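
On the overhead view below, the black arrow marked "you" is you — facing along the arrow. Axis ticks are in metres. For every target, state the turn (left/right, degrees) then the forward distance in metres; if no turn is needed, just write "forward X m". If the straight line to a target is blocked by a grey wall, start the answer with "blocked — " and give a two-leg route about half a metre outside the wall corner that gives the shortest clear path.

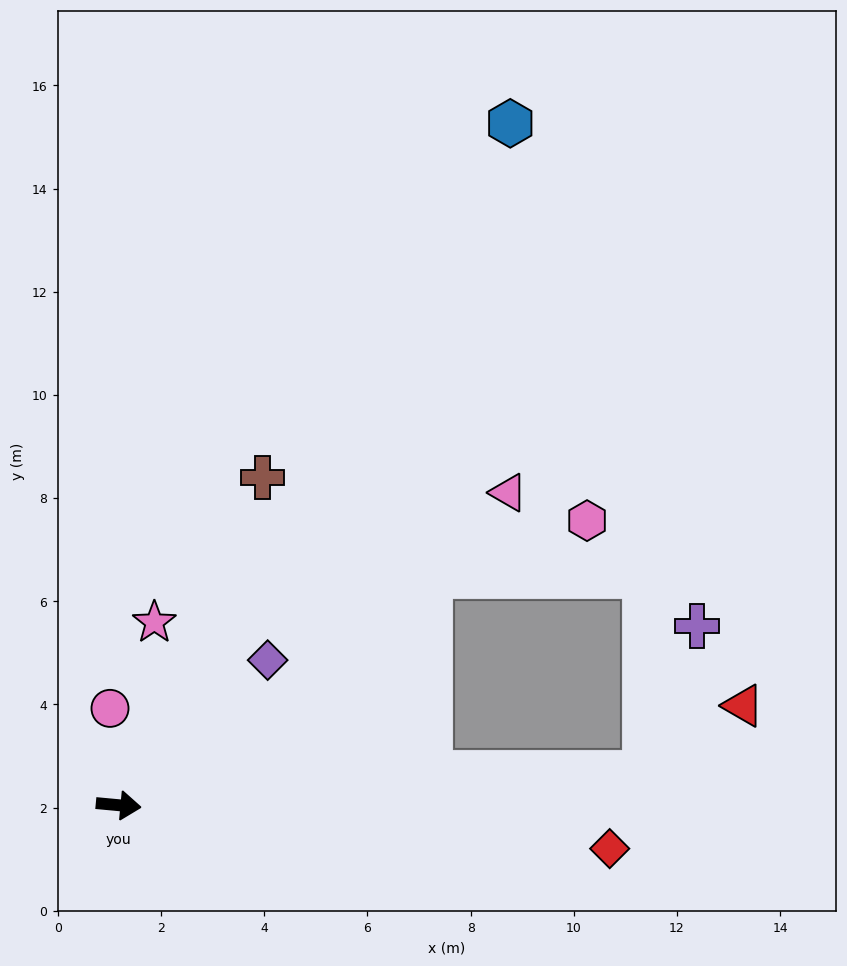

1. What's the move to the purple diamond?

turn left 50°, forward 4.0 m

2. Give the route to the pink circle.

turn left 100°, forward 1.9 m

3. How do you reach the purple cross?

blocked — turn left 9°, forward 10.2 m, then turn left 67°, forward 3.0 m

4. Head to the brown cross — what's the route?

turn left 72°, forward 6.9 m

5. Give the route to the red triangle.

blocked — turn left 9°, forward 10.2 m, then turn left 30°, forward 2.3 m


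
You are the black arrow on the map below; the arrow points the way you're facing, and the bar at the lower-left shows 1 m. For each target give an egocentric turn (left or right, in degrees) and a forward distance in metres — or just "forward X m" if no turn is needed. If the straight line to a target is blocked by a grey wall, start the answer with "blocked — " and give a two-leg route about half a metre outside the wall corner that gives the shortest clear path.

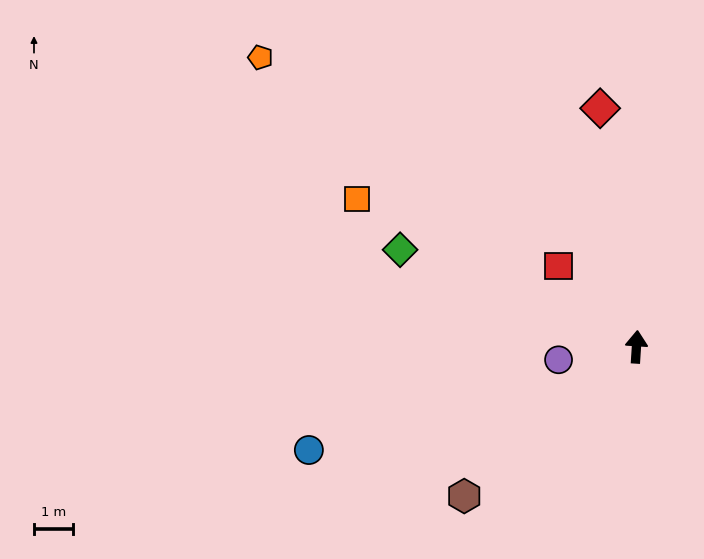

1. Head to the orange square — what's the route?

turn left 66°, forward 8.0 m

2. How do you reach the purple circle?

turn left 103°, forward 2.0 m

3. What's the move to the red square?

turn left 48°, forward 2.9 m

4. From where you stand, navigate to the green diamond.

turn left 71°, forward 6.5 m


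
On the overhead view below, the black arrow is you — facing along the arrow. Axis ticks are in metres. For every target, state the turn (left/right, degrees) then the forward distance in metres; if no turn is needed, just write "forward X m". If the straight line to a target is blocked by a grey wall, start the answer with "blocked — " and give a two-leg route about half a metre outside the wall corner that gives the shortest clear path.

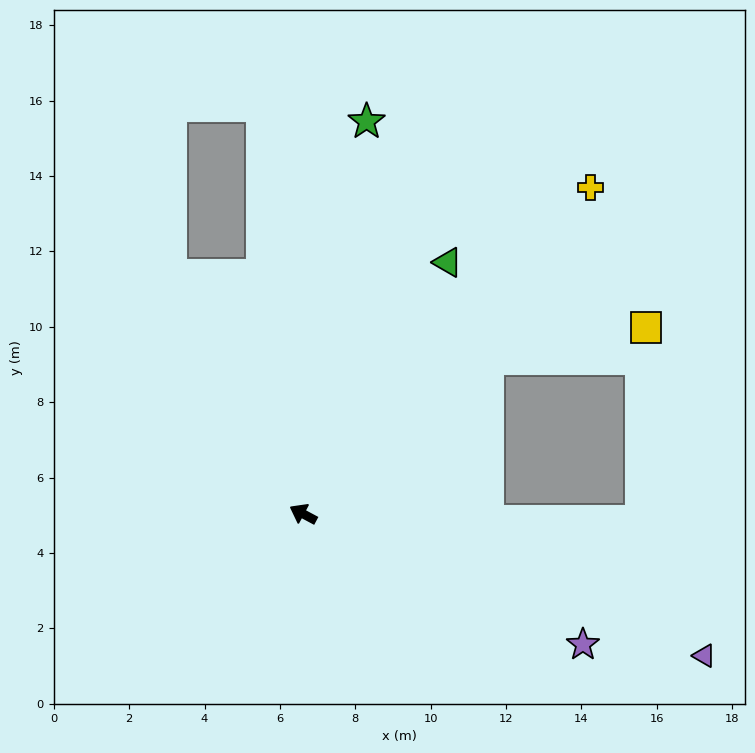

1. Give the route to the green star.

turn right 71°, forward 10.5 m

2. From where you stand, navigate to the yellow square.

blocked — turn right 112°, forward 6.4 m, then turn right 28°, forward 4.3 m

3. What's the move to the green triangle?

turn right 92°, forward 7.7 m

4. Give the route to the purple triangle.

turn right 171°, forward 11.3 m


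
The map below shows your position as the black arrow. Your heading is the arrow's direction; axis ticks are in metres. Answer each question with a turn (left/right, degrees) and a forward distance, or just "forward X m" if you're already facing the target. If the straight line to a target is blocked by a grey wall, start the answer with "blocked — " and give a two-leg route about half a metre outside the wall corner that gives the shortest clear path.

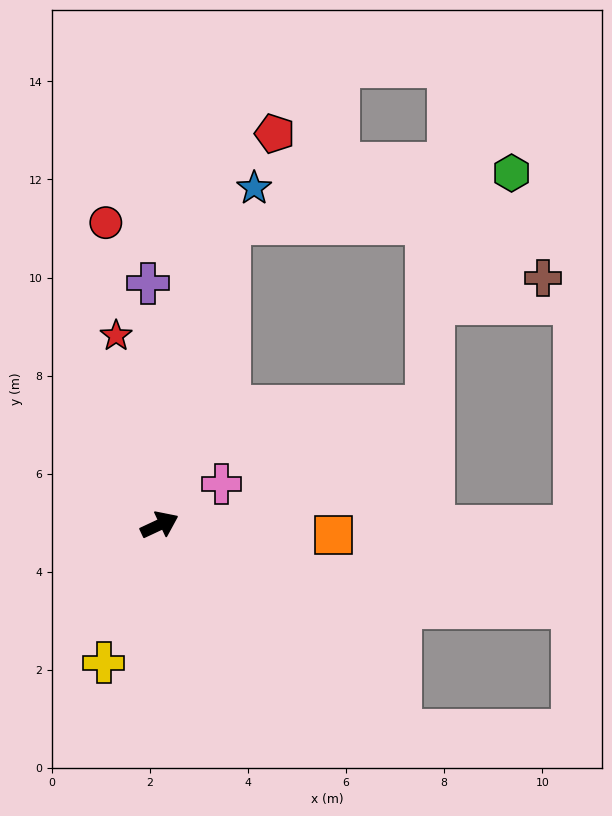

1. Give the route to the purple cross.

turn left 68°, forward 4.9 m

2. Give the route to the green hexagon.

blocked — turn left 52°, forward 6.3 m, then turn right 67°, forward 5.8 m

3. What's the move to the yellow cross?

turn right 137°, forward 3.0 m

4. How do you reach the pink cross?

turn left 9°, forward 1.5 m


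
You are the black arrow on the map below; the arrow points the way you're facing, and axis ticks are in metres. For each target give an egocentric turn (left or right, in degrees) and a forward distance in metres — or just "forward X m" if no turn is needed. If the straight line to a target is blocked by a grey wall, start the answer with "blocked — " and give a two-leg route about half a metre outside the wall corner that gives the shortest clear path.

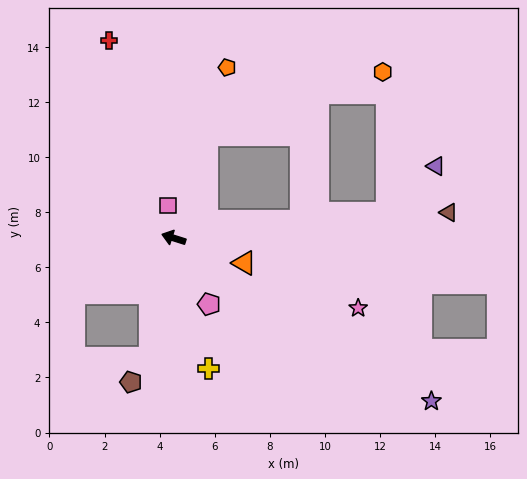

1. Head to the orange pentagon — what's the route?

turn right 90°, forward 6.5 m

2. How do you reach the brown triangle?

turn right 157°, forward 10.0 m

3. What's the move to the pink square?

turn right 63°, forward 1.2 m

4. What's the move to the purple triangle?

blocked — turn right 156°, forward 7.8 m, then turn left 38°, forward 2.5 m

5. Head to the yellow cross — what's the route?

turn left 122°, forward 4.9 m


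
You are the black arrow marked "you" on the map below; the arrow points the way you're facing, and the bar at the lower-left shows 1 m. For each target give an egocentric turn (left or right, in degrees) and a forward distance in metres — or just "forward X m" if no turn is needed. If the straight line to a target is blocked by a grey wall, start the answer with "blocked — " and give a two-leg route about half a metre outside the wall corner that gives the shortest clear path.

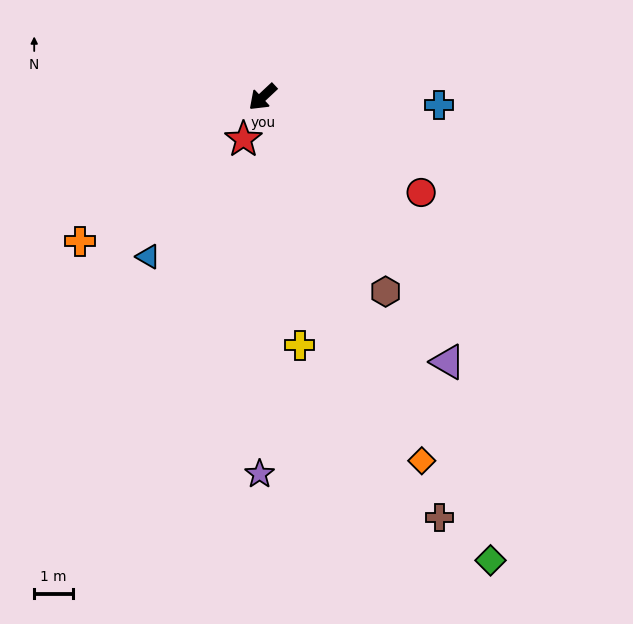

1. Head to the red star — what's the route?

turn left 22°, forward 1.2 m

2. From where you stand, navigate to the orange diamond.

turn left 71°, forward 10.3 m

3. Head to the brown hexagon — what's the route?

turn left 79°, forward 5.9 m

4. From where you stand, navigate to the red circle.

turn left 106°, forward 4.8 m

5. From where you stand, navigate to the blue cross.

turn left 134°, forward 4.6 m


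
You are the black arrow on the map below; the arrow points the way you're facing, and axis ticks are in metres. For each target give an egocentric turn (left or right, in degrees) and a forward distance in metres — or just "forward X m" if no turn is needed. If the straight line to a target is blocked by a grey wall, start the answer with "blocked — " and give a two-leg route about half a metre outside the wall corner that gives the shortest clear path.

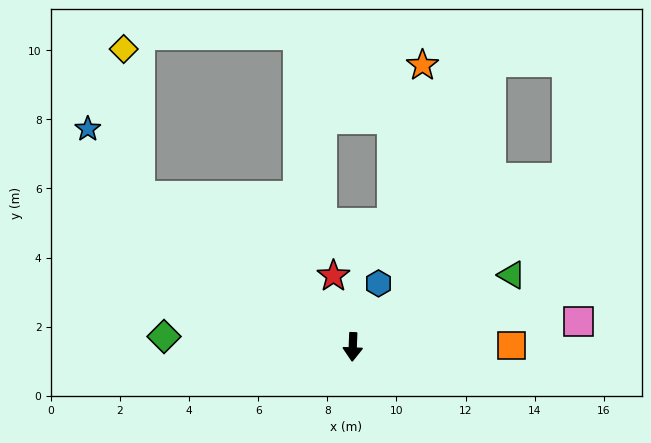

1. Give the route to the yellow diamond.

blocked — turn right 123°, forward 7.5 m, then turn right 48°, forward 4.3 m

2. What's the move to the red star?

turn right 163°, forward 2.1 m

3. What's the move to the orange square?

turn left 93°, forward 4.6 m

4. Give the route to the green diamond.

turn right 91°, forward 5.5 m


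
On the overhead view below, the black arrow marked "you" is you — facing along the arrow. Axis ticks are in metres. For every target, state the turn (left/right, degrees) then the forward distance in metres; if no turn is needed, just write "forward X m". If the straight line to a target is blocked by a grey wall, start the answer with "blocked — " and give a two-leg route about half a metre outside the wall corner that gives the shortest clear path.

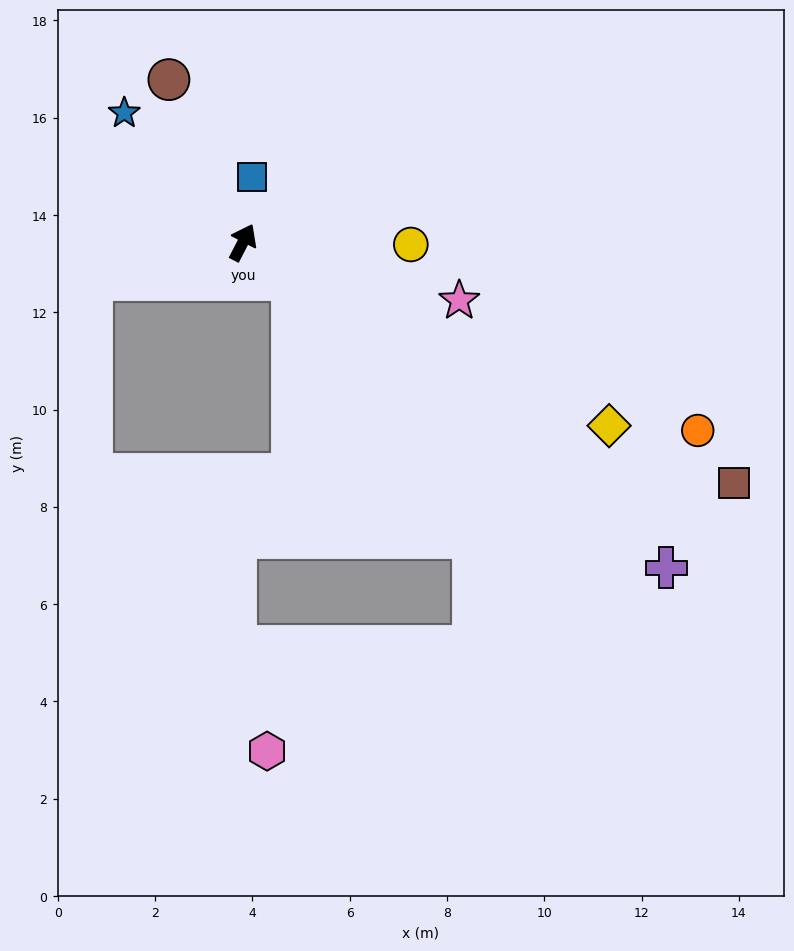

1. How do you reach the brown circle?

turn left 52°, forward 3.7 m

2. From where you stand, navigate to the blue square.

turn left 20°, forward 1.4 m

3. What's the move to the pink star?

turn right 78°, forward 4.6 m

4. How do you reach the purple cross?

turn right 100°, forward 11.0 m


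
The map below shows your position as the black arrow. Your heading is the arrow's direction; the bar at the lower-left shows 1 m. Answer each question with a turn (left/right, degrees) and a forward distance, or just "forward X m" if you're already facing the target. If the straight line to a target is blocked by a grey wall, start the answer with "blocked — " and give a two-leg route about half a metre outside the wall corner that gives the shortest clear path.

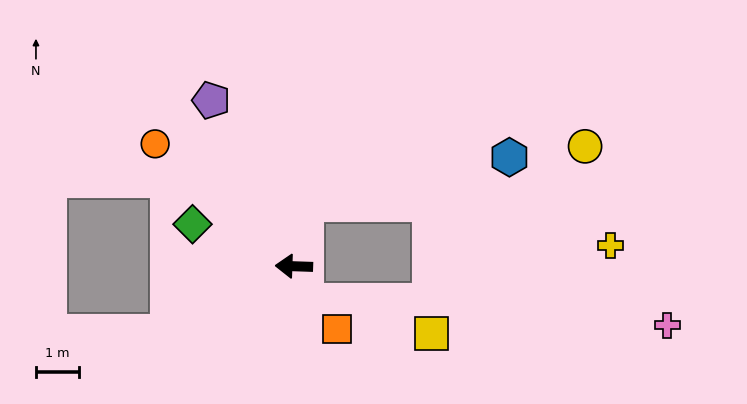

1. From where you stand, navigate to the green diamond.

turn right 21°, forward 2.6 m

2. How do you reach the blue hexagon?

blocked — turn right 99°, forward 1.5 m, then turn right 66°, forward 4.9 m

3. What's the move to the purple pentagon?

turn right 62°, forward 4.3 m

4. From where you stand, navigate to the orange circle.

turn right 39°, forward 4.3 m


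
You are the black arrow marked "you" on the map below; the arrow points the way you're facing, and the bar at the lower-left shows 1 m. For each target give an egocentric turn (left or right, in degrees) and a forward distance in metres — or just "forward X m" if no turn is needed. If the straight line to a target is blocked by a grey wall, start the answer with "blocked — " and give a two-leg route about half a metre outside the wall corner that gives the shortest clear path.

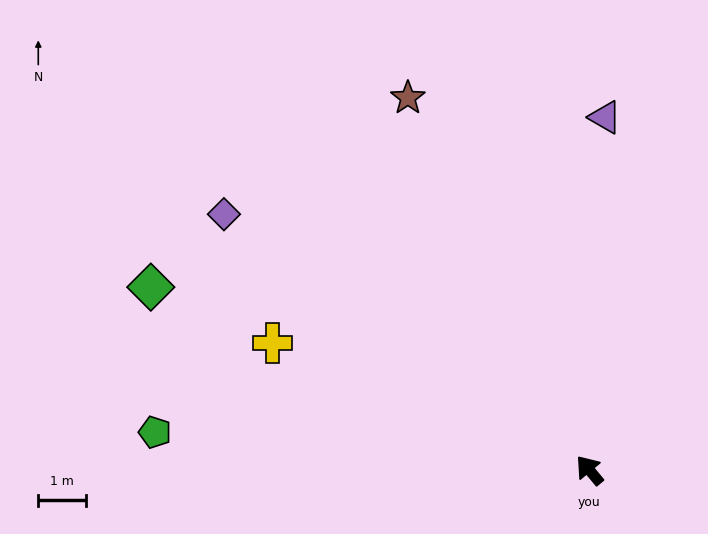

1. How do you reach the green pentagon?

turn left 45°, forward 9.2 m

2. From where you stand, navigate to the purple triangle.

turn right 42°, forward 7.5 m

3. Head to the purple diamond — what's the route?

turn left 15°, forward 9.4 m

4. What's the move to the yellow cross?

turn left 28°, forward 7.2 m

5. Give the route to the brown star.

turn right 14°, forward 8.8 m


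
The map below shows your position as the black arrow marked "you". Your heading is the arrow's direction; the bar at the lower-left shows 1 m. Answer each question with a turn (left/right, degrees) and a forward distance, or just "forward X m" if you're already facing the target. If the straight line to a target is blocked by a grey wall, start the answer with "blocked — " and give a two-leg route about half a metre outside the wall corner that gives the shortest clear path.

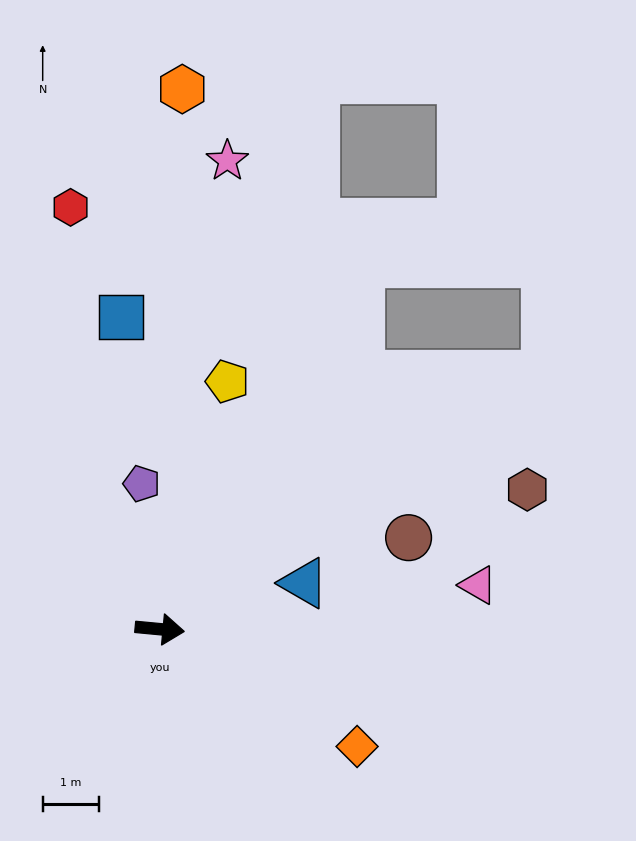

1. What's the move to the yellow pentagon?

turn left 80°, forward 4.6 m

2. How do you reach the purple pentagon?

turn left 102°, forward 2.6 m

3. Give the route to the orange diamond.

turn right 25°, forward 4.1 m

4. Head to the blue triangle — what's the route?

turn left 23°, forward 2.7 m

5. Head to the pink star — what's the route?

turn left 87°, forward 8.4 m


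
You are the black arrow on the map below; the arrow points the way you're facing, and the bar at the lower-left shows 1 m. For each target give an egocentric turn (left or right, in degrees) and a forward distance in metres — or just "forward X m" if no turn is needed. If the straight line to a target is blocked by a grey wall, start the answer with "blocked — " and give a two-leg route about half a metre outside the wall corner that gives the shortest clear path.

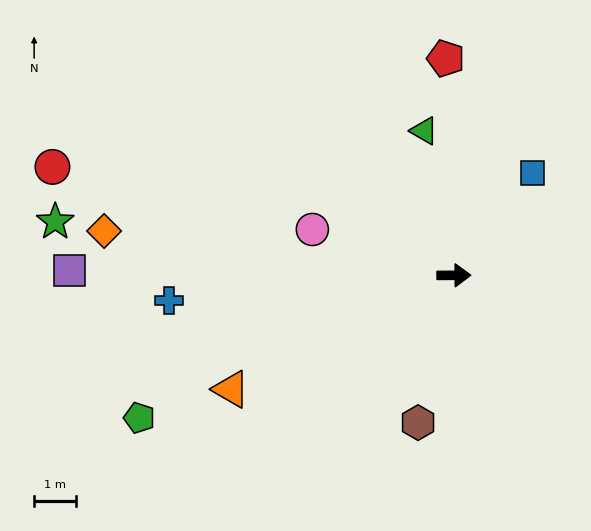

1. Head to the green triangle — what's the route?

turn left 101°, forward 3.6 m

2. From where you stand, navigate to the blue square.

turn left 52°, forward 3.1 m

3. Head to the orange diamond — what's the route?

turn left 172°, forward 8.5 m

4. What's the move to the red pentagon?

turn left 92°, forward 5.2 m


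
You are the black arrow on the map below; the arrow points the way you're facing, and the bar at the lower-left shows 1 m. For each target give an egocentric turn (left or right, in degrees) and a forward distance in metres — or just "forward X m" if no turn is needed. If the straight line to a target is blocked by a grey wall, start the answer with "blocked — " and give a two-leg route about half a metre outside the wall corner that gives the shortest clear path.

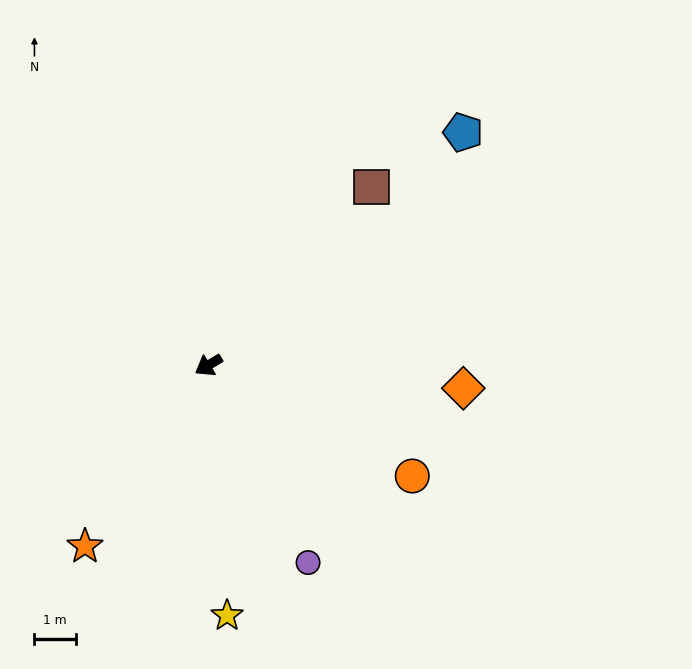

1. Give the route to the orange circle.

turn left 120°, forward 5.6 m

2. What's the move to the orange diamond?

turn left 144°, forward 6.2 m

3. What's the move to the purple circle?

turn left 86°, forward 5.4 m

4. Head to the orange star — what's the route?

turn left 25°, forward 5.3 m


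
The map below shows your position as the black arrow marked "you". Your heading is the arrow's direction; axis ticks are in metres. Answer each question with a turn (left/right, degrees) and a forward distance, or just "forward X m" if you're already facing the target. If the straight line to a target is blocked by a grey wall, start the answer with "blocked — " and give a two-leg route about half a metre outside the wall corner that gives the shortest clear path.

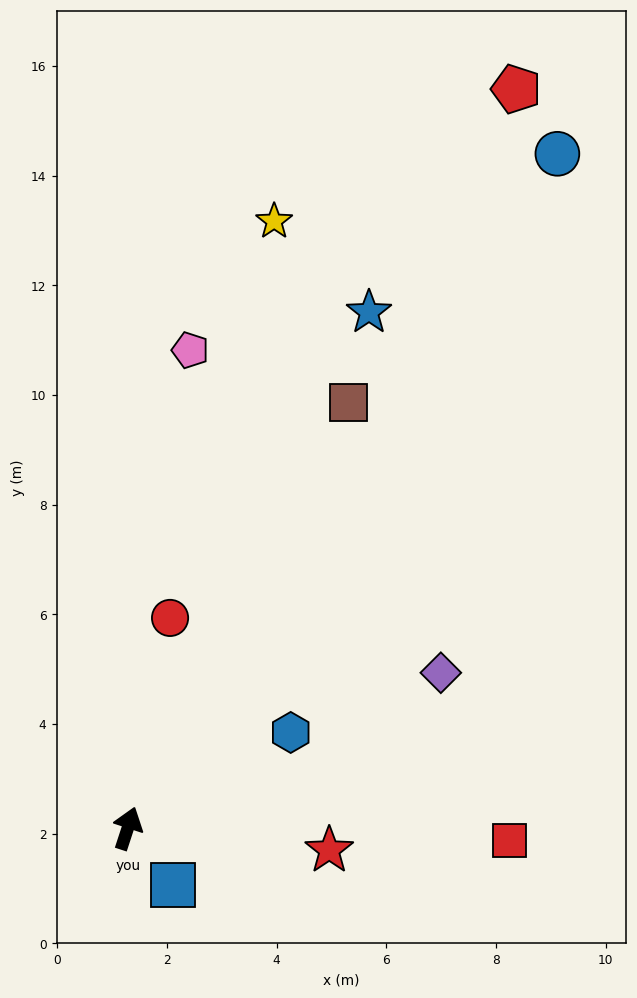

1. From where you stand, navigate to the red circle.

turn left 7°, forward 3.9 m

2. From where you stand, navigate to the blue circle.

turn right 14°, forward 14.6 m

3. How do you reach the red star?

turn right 78°, forward 3.7 m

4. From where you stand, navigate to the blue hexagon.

turn right 41°, forward 3.4 m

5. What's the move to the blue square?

turn right 123°, forward 1.3 m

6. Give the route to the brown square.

turn right 9°, forward 8.8 m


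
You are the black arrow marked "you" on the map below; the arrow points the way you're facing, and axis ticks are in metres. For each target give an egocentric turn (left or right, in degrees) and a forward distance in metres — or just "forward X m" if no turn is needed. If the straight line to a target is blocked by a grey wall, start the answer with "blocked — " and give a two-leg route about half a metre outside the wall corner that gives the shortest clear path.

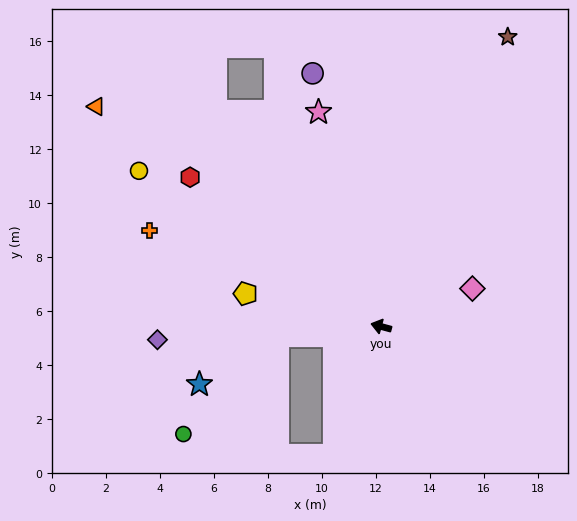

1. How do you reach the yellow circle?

turn right 18°, forward 10.7 m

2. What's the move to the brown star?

turn right 98°, forward 11.7 m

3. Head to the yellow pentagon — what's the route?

forward 5.2 m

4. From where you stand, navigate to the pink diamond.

turn right 142°, forward 3.7 m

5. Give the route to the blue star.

blocked — turn left 20°, forward 3.8 m, then turn left 27°, forward 3.4 m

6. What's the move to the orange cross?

turn right 7°, forward 9.3 m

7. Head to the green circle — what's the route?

blocked — turn left 20°, forward 3.8 m, then turn left 41°, forward 5.1 m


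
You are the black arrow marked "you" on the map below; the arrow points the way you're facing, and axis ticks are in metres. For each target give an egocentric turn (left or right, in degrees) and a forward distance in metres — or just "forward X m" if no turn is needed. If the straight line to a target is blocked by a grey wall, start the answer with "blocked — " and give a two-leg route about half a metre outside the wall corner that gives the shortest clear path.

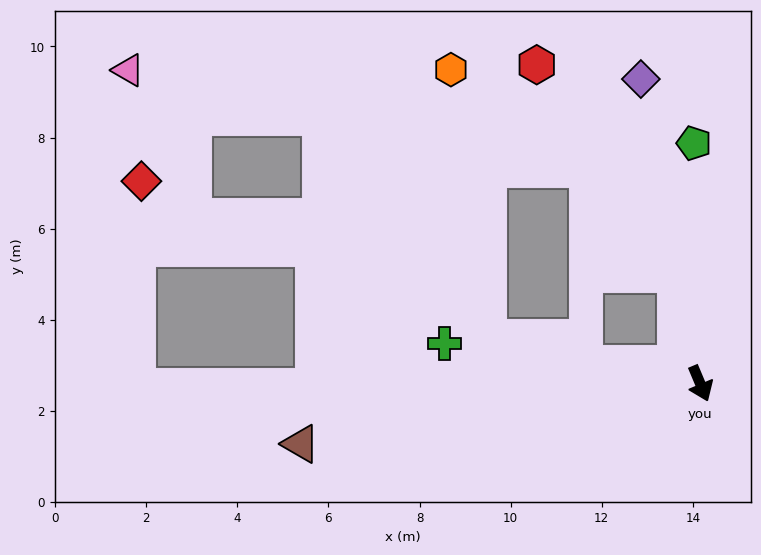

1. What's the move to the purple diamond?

turn left 168°, forward 6.8 m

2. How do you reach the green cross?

turn right 122°, forward 5.7 m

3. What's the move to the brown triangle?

turn right 104°, forward 8.9 m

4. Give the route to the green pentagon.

turn left 159°, forward 5.3 m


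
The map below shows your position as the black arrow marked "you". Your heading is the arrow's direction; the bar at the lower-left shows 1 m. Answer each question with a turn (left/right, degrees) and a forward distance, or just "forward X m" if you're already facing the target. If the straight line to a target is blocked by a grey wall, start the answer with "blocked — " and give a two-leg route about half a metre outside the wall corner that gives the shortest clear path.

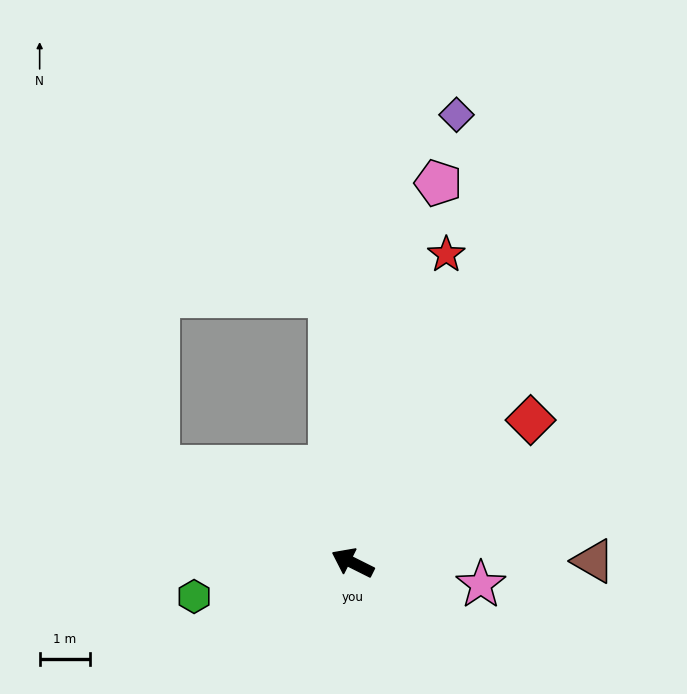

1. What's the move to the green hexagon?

turn left 39°, forward 3.2 m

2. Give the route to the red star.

turn right 80°, forward 6.4 m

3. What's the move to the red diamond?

turn right 115°, forward 4.6 m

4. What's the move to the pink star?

turn right 163°, forward 2.6 m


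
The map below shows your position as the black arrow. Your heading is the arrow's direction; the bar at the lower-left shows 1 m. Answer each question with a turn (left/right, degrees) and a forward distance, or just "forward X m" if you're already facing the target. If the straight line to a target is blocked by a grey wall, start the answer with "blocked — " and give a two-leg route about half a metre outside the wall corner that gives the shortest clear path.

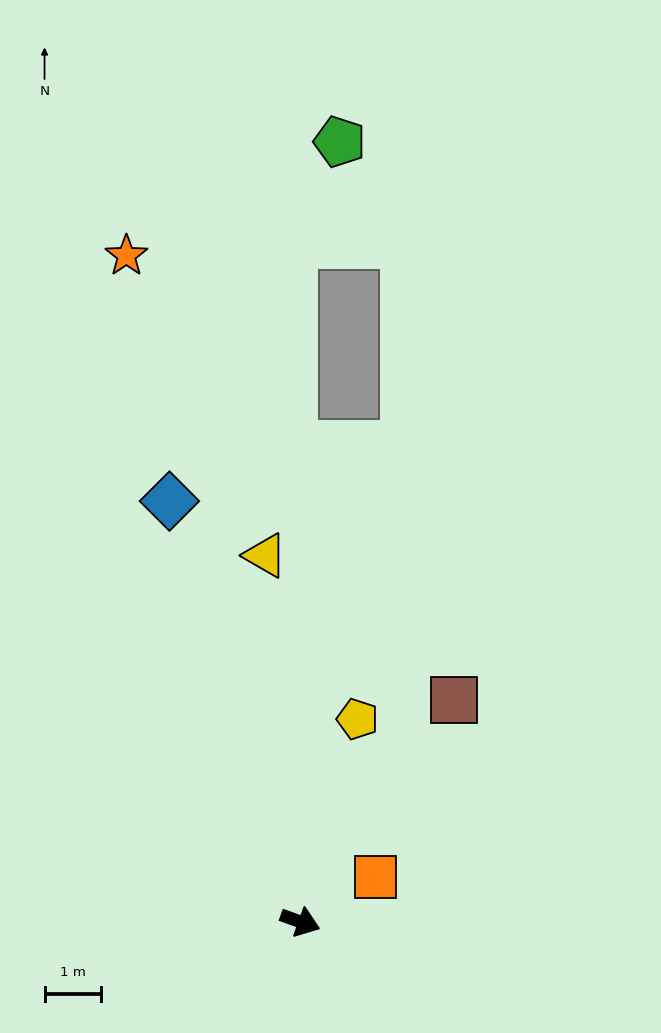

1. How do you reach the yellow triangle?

turn left 115°, forward 6.5 m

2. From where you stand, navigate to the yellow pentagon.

turn left 94°, forward 3.7 m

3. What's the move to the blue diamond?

turn left 127°, forward 7.8 m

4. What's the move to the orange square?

turn left 50°, forward 1.6 m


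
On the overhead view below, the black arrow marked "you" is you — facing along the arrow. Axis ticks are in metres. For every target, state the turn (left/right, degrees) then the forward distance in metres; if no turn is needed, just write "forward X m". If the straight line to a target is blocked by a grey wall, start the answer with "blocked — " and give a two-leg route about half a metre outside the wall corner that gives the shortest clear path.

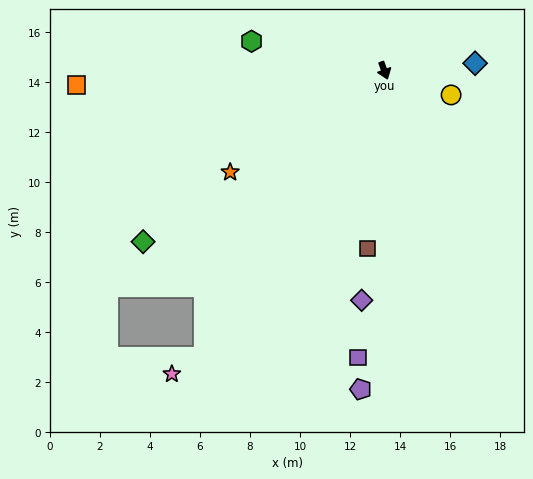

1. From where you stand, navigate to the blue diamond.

turn left 75°, forward 3.6 m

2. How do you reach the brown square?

turn right 25°, forward 7.1 m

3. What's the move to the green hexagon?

turn right 122°, forward 5.4 m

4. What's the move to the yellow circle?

turn left 50°, forward 2.8 m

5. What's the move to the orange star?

turn right 77°, forward 7.4 m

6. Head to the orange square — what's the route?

turn right 107°, forward 12.3 m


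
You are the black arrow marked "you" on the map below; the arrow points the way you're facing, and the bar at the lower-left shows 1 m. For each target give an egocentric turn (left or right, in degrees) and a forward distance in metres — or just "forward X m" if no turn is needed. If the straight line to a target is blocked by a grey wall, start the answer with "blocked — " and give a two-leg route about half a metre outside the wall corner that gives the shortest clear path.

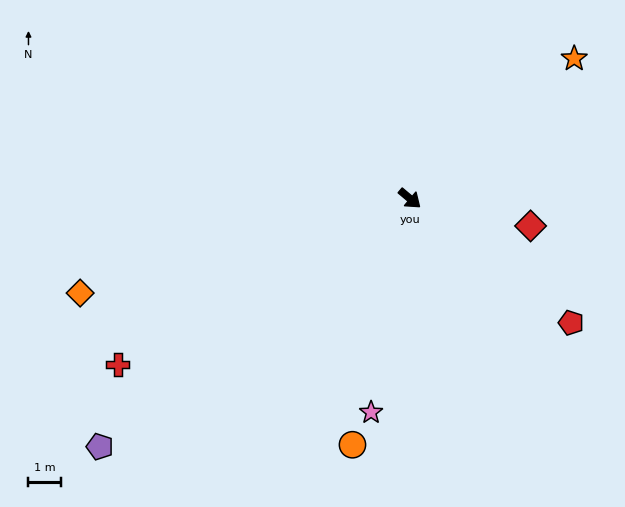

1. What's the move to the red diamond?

turn left 27°, forward 3.8 m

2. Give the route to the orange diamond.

turn right 124°, forward 10.5 m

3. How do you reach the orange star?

turn left 81°, forward 6.6 m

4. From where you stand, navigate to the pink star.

turn right 60°, forward 6.7 m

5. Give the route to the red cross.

turn right 110°, forward 10.3 m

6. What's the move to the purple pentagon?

turn right 101°, forward 12.2 m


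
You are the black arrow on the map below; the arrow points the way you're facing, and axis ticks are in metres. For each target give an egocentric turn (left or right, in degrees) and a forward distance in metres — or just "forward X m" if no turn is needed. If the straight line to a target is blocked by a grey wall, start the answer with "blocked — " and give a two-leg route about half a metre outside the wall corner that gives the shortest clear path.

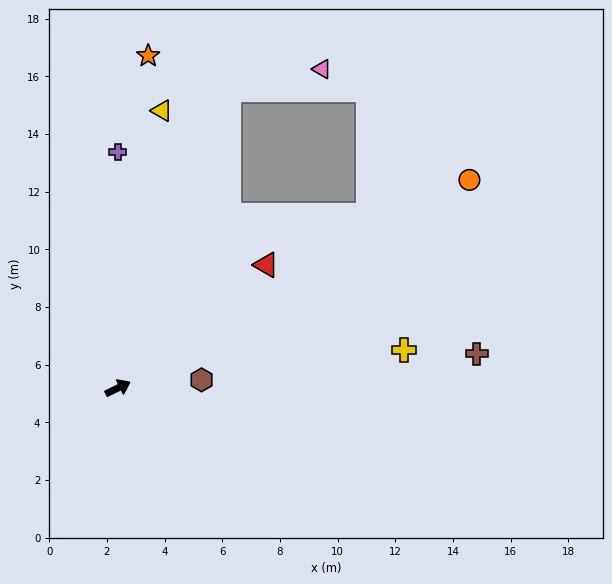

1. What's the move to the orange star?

turn left 59°, forward 11.6 m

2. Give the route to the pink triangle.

blocked — turn left 43°, forward 11.0 m, then turn right 56°, forward 3.3 m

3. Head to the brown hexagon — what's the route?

turn right 20°, forward 2.9 m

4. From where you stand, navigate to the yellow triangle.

turn left 55°, forward 9.7 m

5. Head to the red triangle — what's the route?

turn left 14°, forward 6.7 m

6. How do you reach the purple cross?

turn left 64°, forward 8.2 m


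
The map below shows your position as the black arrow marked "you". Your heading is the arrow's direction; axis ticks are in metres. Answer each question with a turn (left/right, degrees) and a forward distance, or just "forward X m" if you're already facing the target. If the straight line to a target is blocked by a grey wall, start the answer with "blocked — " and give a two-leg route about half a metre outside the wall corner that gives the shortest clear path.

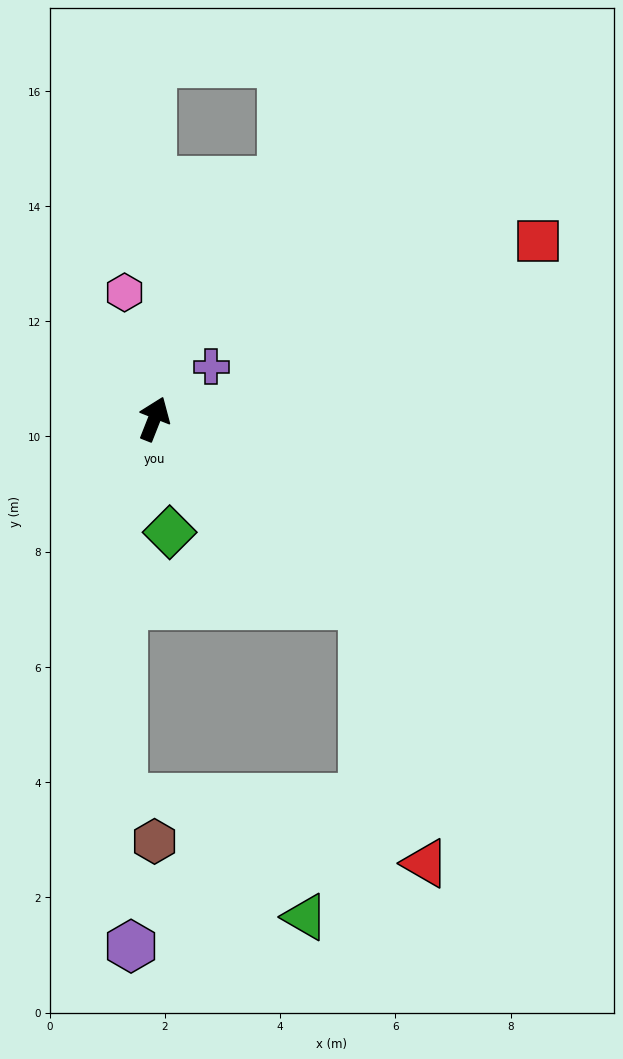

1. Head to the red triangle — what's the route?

blocked — turn right 110°, forward 4.9 m, then turn right 35°, forward 4.6 m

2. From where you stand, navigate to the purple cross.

turn right 26°, forward 1.3 m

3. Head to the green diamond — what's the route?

turn right 151°, forward 2.0 m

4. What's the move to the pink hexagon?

turn left 35°, forward 2.3 m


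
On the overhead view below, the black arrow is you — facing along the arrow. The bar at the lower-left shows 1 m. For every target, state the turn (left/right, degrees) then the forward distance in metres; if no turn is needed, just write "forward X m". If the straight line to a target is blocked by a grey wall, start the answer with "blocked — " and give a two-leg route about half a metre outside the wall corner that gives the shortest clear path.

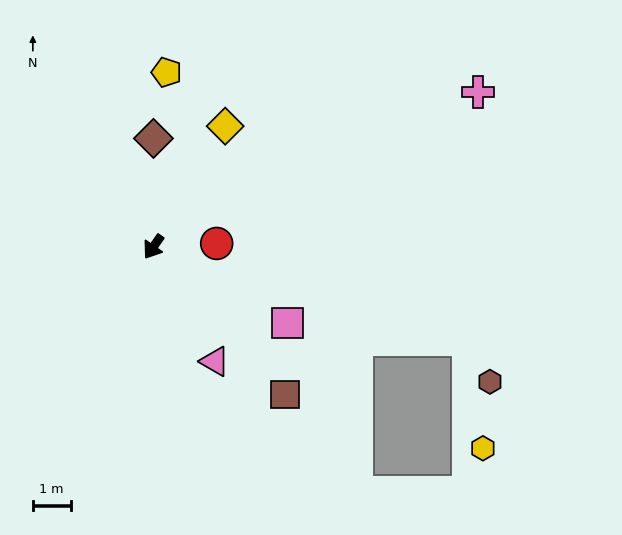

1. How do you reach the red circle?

turn left 128°, forward 1.7 m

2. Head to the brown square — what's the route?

turn left 76°, forward 5.2 m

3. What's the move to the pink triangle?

turn left 63°, forward 3.4 m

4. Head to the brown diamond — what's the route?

turn right 145°, forward 2.9 m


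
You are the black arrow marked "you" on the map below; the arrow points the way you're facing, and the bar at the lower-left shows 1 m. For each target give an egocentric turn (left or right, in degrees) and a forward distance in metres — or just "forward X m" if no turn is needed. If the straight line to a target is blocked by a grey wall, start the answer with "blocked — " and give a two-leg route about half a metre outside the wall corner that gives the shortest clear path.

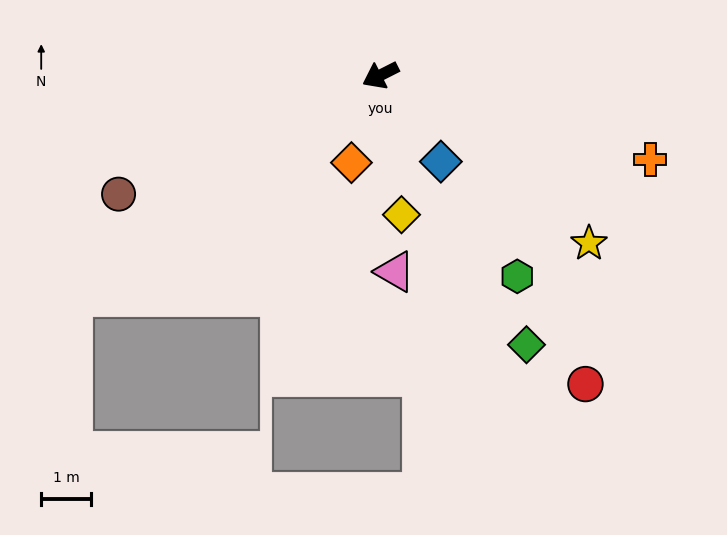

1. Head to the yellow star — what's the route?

turn left 114°, forward 5.3 m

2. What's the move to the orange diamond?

turn left 45°, forward 1.8 m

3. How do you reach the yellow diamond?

turn left 72°, forward 2.8 m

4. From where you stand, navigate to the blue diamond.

turn left 98°, forward 2.1 m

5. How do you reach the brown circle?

turn right 2°, forward 5.7 m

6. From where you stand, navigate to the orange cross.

turn left 136°, forward 5.6 m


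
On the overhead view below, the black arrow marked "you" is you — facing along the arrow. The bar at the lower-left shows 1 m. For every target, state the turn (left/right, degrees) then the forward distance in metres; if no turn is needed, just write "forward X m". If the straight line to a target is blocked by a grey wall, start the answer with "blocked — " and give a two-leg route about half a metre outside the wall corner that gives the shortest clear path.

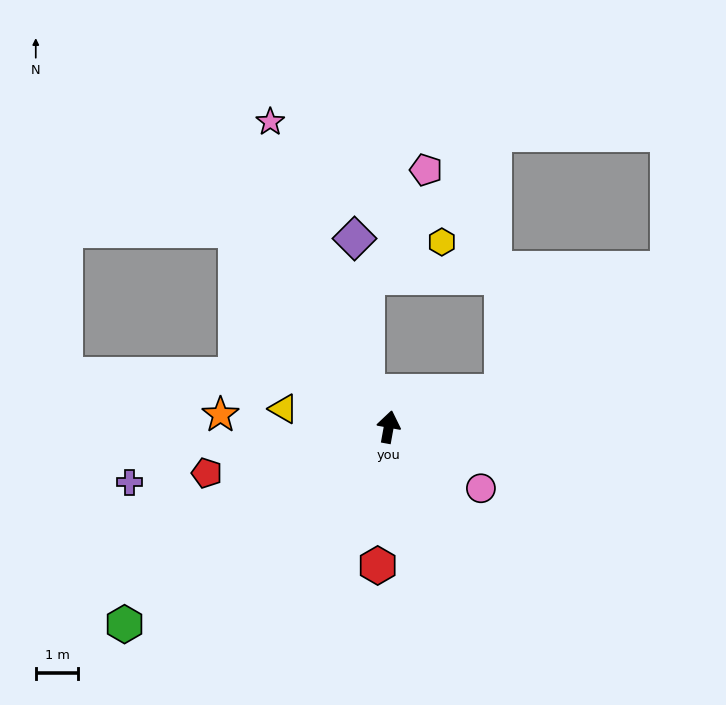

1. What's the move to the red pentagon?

turn left 115°, forward 4.4 m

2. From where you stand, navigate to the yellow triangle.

turn left 91°, forward 2.5 m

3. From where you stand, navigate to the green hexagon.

turn left 137°, forward 7.8 m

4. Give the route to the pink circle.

turn right 113°, forward 2.6 m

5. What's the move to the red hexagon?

turn right 174°, forward 3.3 m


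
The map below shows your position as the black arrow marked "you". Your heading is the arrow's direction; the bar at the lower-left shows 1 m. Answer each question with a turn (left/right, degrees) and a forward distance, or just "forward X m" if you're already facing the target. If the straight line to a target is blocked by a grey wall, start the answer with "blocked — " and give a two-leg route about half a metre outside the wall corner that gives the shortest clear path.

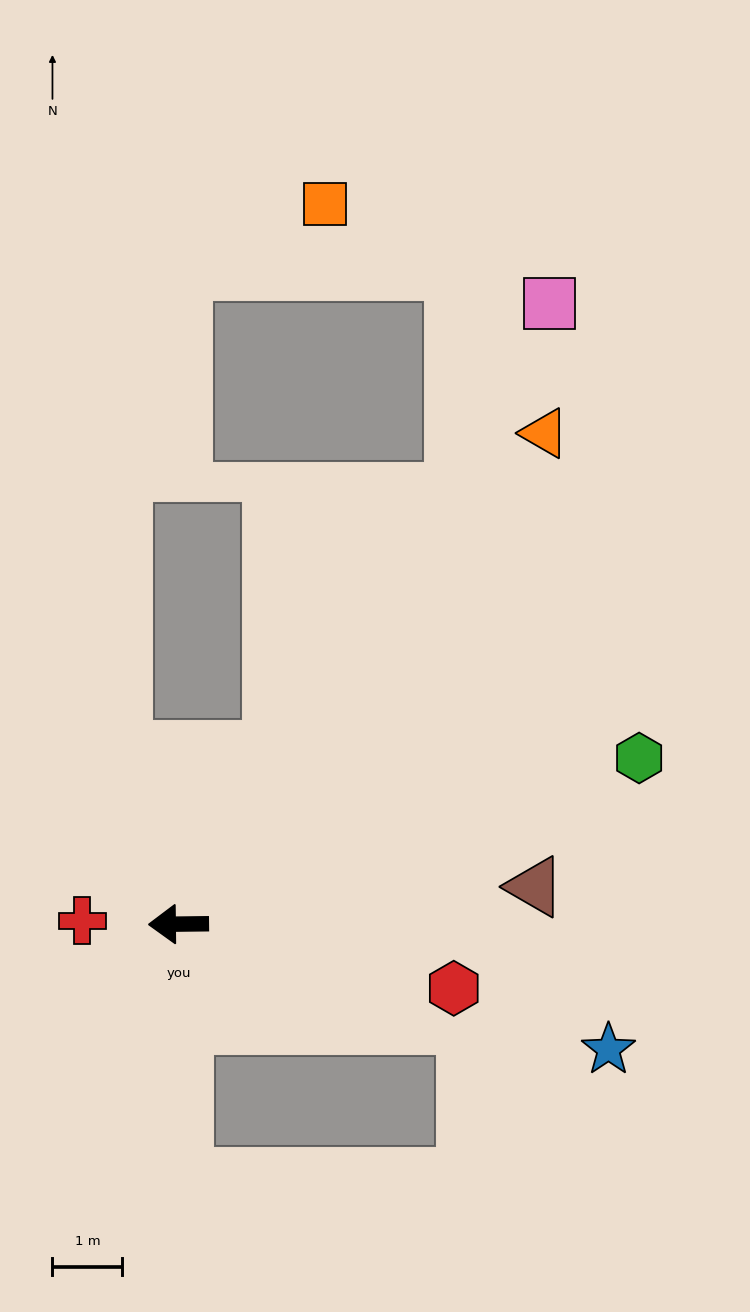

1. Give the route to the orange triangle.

turn right 127°, forward 8.8 m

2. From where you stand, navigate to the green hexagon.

turn right 161°, forward 7.0 m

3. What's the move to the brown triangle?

turn right 175°, forward 5.1 m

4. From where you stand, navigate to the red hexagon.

turn left 166°, forward 4.0 m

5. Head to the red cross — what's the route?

turn right 3°, forward 1.4 m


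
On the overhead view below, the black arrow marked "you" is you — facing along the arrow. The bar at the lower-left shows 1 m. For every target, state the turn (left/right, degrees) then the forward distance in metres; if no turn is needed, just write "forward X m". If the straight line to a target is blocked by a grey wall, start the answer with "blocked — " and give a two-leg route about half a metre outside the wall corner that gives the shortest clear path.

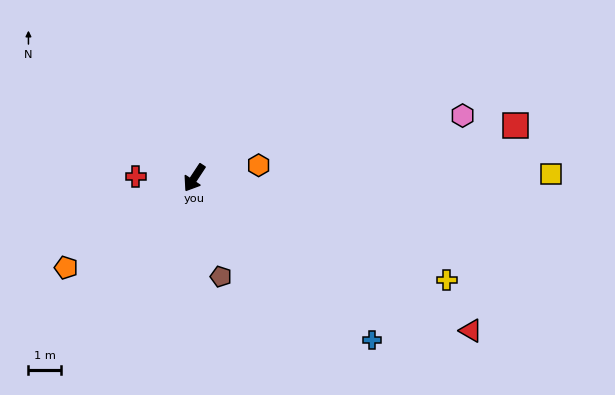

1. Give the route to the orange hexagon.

turn left 134°, forward 2.0 m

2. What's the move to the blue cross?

turn left 81°, forward 7.4 m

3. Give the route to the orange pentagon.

turn right 22°, forward 4.8 m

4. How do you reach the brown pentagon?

turn left 48°, forward 3.2 m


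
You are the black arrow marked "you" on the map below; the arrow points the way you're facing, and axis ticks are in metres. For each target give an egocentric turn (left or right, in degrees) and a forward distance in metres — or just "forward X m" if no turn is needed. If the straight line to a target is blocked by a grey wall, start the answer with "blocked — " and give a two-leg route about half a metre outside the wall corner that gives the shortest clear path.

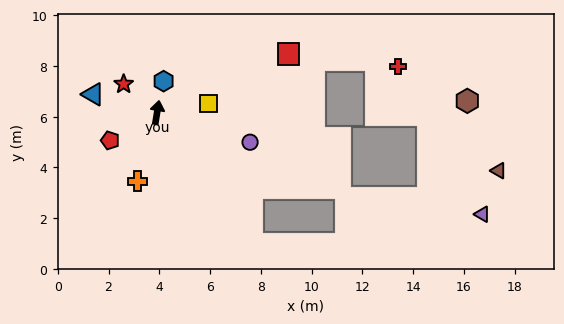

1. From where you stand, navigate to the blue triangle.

turn left 83°, forward 2.6 m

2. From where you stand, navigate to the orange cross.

turn left 173°, forward 2.8 m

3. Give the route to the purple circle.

turn right 98°, forward 3.8 m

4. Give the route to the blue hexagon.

turn right 2°, forward 1.3 m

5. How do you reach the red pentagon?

turn left 130°, forward 2.2 m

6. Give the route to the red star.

turn left 59°, forward 1.7 m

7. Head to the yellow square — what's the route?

turn right 71°, forward 2.1 m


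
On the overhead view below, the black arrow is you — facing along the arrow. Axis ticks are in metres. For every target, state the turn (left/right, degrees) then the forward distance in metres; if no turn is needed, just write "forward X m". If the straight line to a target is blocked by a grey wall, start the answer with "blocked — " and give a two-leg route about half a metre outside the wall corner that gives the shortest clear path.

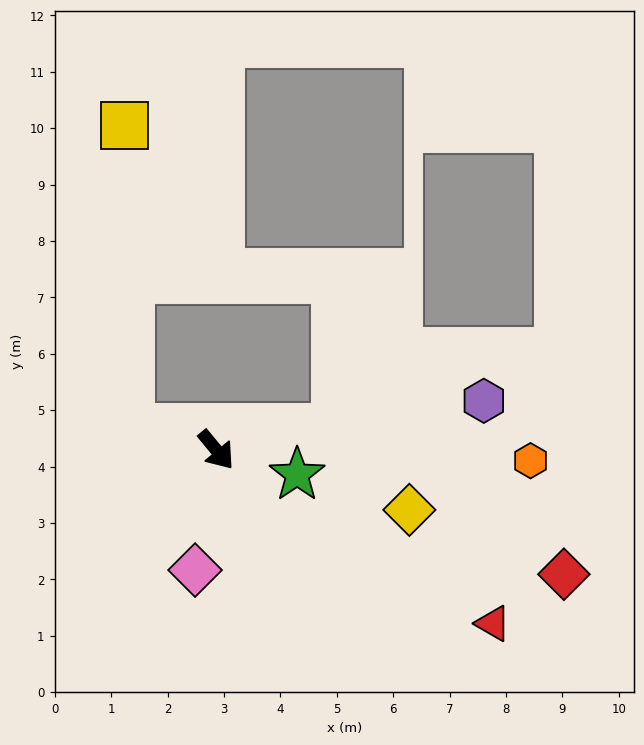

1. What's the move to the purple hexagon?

turn left 61°, forward 4.8 m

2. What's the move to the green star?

turn left 34°, forward 1.5 m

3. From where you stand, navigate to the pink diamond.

turn right 50°, forward 2.2 m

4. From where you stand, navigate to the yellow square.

blocked — turn right 145°, forward 1.6 m, then turn right 73°, forward 5.3 m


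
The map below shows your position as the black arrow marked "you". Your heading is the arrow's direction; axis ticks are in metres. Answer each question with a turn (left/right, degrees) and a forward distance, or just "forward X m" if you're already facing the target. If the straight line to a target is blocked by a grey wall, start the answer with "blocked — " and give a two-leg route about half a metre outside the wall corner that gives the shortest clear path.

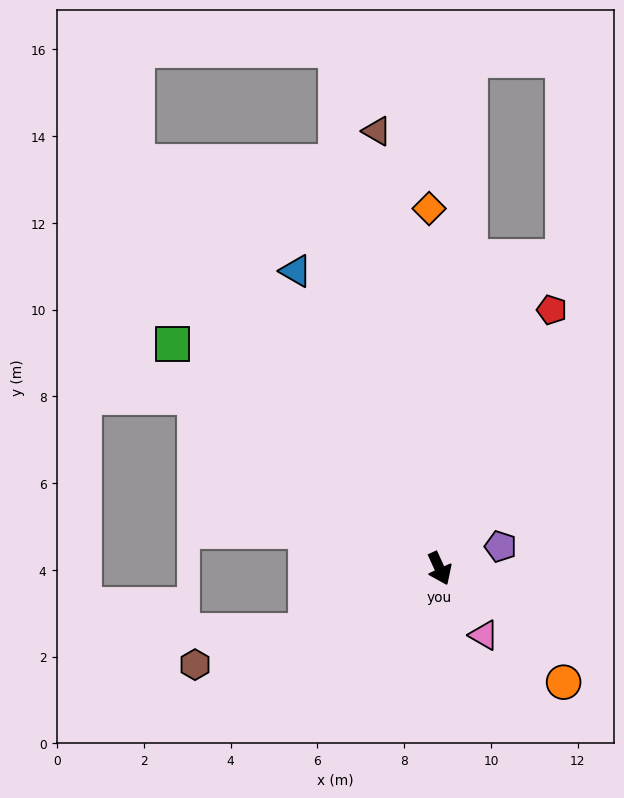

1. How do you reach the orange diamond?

turn left 157°, forward 8.3 m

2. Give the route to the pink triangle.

turn left 9°, forward 1.8 m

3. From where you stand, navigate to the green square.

turn right 155°, forward 8.0 m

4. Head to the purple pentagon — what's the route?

turn left 85°, forward 1.5 m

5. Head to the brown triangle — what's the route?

turn left 164°, forward 10.2 m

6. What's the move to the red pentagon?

turn left 132°, forward 6.5 m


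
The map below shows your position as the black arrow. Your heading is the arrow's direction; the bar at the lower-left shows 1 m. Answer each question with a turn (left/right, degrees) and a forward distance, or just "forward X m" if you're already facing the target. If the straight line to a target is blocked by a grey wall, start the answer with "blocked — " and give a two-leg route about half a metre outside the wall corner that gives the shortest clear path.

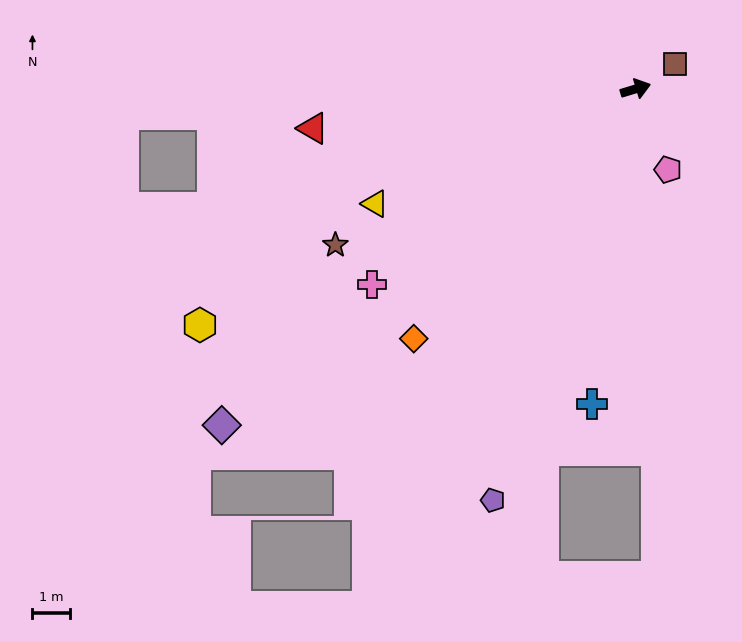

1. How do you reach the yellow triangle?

turn right 173°, forward 7.7 m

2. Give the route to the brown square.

turn left 16°, forward 1.3 m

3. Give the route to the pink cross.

turn right 160°, forward 8.8 m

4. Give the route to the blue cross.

turn right 115°, forward 8.6 m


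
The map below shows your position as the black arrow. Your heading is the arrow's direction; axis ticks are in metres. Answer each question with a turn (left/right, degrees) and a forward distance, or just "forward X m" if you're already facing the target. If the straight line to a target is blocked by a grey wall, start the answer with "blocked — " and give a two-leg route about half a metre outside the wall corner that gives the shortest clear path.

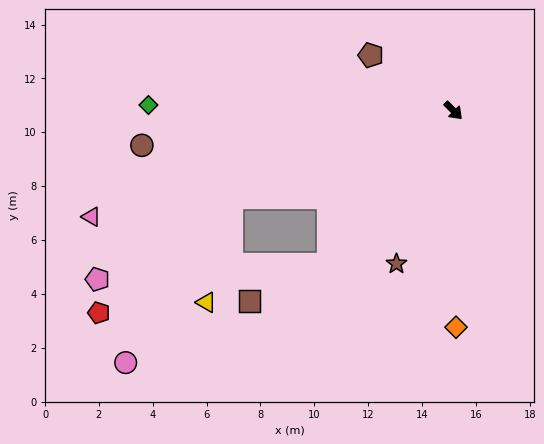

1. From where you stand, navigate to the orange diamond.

turn right 44°, forward 8.0 m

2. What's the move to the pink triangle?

turn right 119°, forward 14.0 m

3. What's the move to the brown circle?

turn right 129°, forward 11.6 m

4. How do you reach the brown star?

turn right 65°, forward 6.1 m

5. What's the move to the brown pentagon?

turn right 169°, forward 3.7 m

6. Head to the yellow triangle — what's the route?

blocked — turn right 113°, forward 8.9 m, then turn left 55°, forward 4.0 m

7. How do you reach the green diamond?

turn right 136°, forward 11.3 m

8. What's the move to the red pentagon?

blocked — turn right 113°, forward 8.9 m, then turn left 19°, forward 6.5 m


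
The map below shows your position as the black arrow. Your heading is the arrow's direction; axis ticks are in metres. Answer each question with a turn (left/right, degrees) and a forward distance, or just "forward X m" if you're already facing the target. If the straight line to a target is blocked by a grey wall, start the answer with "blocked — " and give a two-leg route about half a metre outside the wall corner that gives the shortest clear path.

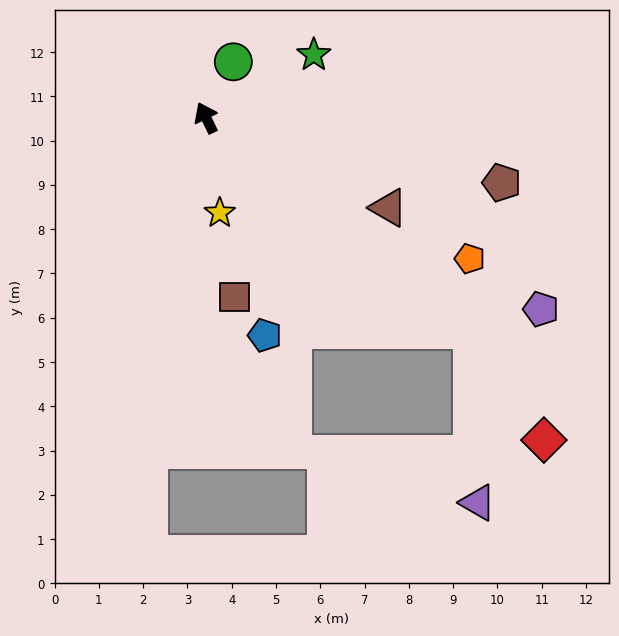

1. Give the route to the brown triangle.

turn right 142°, forward 4.6 m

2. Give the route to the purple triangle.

blocked — turn right 154°, forward 7.7 m, then turn right 50°, forward 3.9 m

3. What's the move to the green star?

turn right 86°, forward 2.8 m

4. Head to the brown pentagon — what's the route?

turn right 128°, forward 6.8 m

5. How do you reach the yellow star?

turn left 162°, forward 2.2 m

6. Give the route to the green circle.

turn right 52°, forward 1.4 m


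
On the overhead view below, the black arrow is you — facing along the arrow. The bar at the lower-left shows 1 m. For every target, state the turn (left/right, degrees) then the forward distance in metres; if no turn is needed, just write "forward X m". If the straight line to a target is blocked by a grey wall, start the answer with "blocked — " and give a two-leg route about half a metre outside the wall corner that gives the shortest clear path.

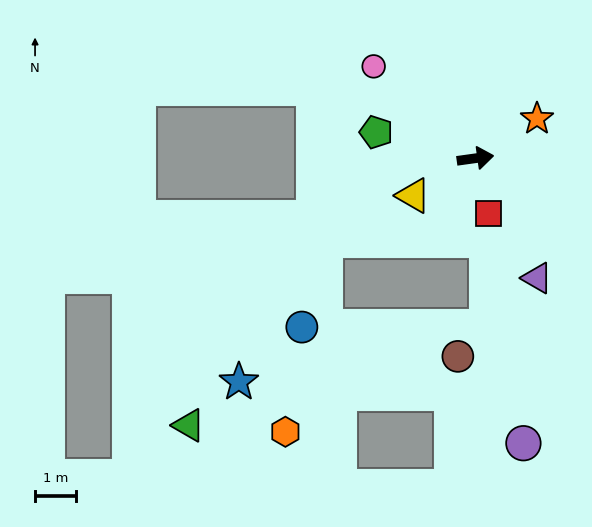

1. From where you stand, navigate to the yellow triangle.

turn right 157°, forward 1.8 m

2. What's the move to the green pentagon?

turn left 157°, forward 2.5 m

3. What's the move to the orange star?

turn left 25°, forward 1.8 m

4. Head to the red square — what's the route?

turn right 85°, forward 1.4 m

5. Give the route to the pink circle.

turn left 130°, forward 3.3 m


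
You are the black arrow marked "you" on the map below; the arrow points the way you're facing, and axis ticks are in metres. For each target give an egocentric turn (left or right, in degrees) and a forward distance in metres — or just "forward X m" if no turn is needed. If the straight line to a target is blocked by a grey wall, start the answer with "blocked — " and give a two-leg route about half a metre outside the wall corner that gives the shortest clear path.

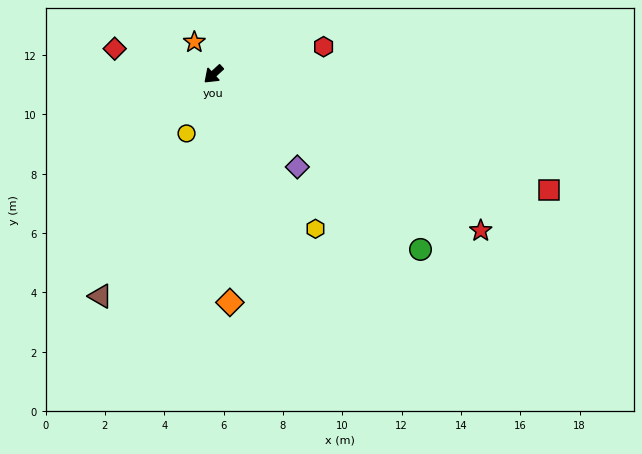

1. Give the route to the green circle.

turn left 97°, forward 9.1 m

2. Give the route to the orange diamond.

turn left 52°, forward 7.7 m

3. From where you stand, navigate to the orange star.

turn right 102°, forward 1.3 m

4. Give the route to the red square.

turn left 118°, forward 12.0 m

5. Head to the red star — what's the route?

turn left 107°, forward 10.4 m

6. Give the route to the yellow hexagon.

turn left 81°, forward 6.2 m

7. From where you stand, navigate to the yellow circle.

turn left 23°, forward 2.2 m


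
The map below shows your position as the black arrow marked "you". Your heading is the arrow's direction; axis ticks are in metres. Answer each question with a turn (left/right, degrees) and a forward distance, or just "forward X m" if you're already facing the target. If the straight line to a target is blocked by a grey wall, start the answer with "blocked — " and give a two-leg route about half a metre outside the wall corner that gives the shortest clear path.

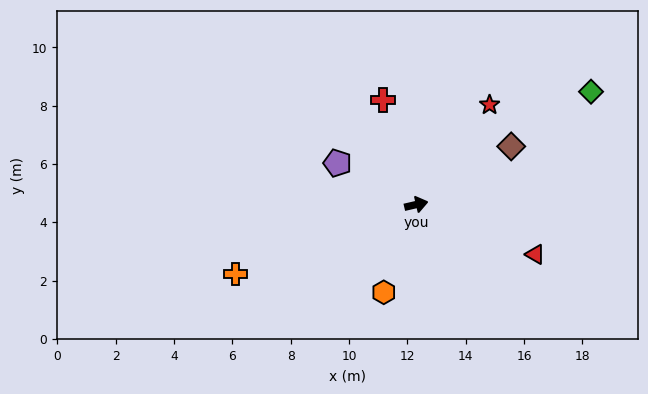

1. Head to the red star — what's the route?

turn left 41°, forward 4.2 m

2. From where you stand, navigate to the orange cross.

turn right 172°, forward 6.6 m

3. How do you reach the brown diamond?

turn left 18°, forward 3.8 m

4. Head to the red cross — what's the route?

turn left 94°, forward 3.8 m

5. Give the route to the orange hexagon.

turn right 123°, forward 3.2 m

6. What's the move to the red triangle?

turn right 36°, forward 4.4 m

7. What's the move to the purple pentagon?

turn left 139°, forward 3.1 m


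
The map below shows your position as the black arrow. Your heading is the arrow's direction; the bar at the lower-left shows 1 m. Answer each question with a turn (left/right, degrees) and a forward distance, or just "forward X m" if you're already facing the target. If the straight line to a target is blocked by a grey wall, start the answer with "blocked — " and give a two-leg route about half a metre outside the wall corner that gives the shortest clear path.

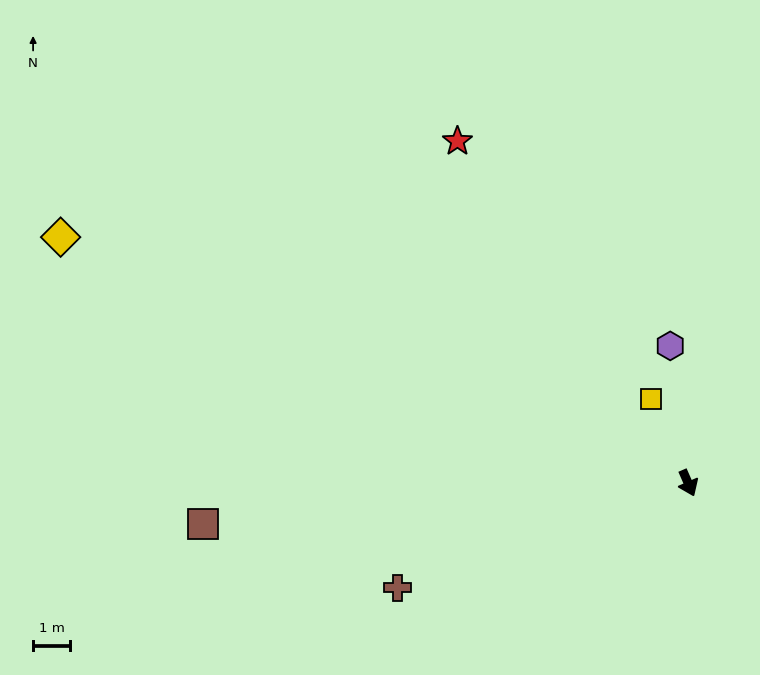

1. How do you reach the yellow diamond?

turn right 135°, forward 18.0 m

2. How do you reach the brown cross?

turn right 94°, forward 8.3 m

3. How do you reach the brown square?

turn right 109°, forward 13.0 m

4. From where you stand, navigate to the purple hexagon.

turn left 164°, forward 3.7 m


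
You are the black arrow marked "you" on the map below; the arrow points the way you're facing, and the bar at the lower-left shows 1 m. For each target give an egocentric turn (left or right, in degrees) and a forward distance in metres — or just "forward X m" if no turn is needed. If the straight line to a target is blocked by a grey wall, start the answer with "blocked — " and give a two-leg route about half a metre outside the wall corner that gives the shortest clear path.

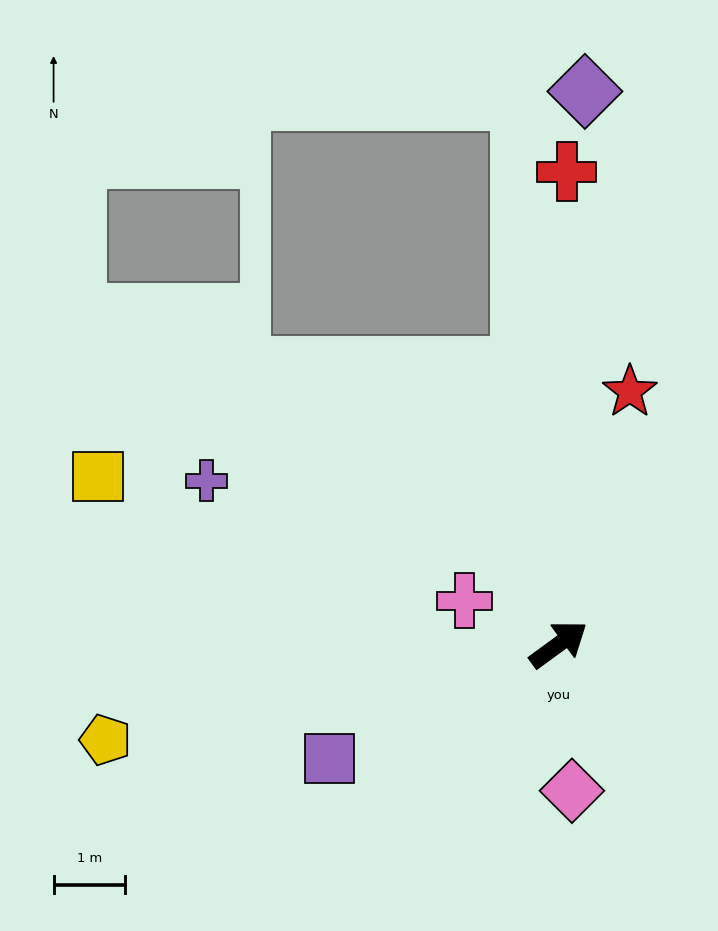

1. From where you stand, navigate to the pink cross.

turn left 119°, forward 1.4 m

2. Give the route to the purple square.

turn left 170°, forward 3.6 m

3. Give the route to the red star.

turn left 38°, forward 3.7 m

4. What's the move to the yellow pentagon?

turn left 156°, forward 6.4 m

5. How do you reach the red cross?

turn left 53°, forward 6.6 m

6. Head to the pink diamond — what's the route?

turn right 121°, forward 2.0 m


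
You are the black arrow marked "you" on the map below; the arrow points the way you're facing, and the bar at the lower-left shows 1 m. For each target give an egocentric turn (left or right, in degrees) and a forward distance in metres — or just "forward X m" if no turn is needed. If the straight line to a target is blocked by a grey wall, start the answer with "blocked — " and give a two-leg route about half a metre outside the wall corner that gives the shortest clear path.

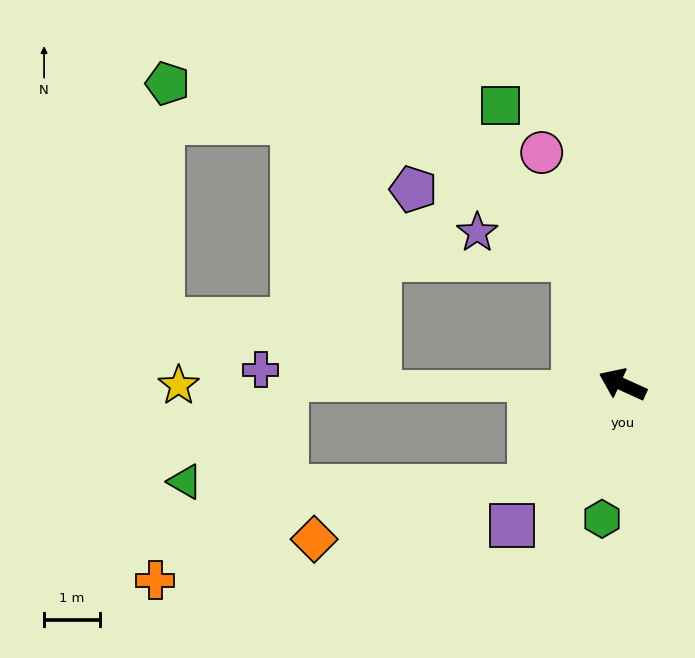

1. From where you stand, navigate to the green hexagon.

turn left 106°, forward 2.4 m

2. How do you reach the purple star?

blocked — turn right 45°, forward 2.4 m, then turn left 55°, forward 1.8 m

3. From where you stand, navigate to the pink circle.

turn right 46°, forward 4.4 m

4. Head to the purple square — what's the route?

turn left 76°, forward 3.2 m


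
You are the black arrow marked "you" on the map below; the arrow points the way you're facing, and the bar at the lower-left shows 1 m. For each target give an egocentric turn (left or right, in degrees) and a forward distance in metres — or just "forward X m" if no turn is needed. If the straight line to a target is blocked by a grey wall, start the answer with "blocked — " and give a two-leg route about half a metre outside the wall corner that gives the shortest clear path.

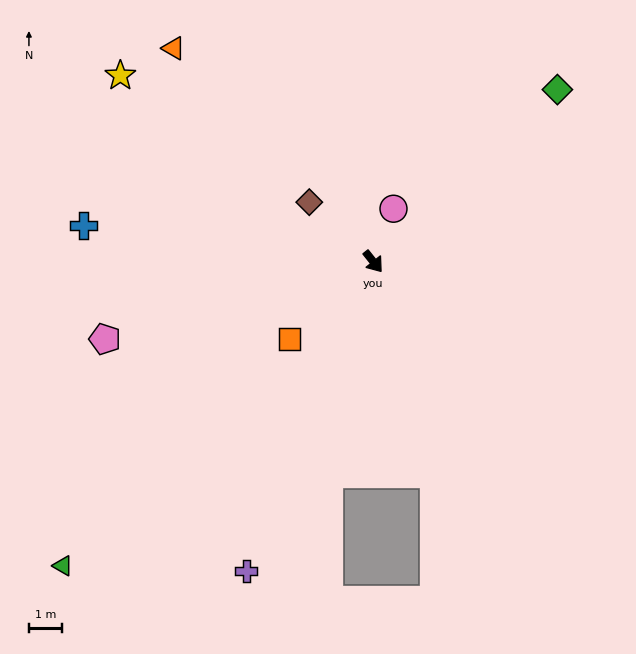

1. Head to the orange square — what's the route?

turn right 86°, forward 3.4 m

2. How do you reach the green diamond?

turn left 95°, forward 7.5 m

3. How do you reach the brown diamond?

turn right 171°, forward 2.6 m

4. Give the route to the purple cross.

turn right 61°, forward 10.0 m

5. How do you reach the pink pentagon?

turn right 112°, forward 8.4 m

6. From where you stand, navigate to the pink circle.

turn left 121°, forward 1.7 m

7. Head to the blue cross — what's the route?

turn right 136°, forward 8.7 m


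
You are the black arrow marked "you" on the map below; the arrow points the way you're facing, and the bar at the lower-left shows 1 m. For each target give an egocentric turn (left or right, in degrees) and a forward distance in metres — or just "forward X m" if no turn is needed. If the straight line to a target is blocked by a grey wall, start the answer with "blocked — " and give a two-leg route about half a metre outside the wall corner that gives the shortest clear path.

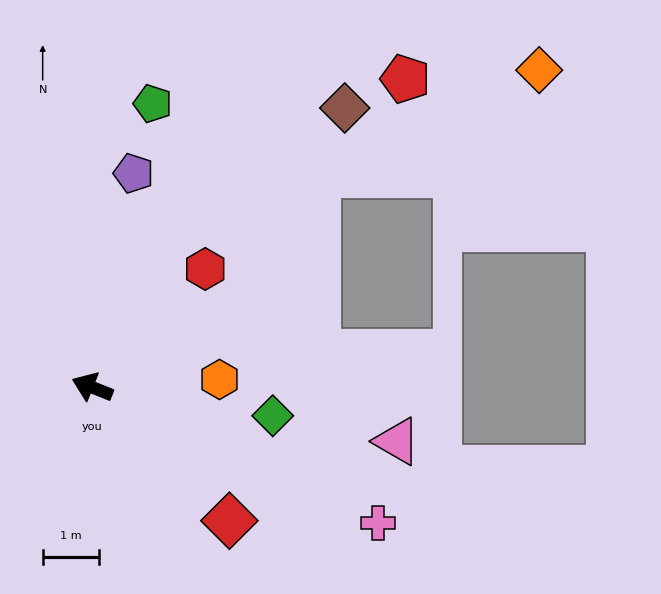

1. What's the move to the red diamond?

turn left 158°, forward 3.4 m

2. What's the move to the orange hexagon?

turn right 155°, forward 2.3 m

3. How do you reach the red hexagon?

turn right 112°, forward 2.9 m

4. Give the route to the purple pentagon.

turn right 79°, forward 3.9 m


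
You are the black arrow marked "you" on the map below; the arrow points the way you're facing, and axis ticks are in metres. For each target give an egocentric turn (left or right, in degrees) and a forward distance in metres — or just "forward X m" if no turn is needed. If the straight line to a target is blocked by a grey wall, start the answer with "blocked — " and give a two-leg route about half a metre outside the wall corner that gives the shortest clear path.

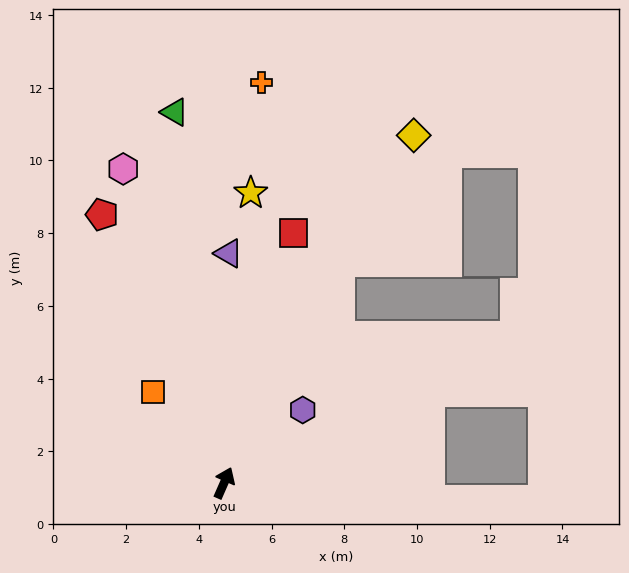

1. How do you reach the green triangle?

turn left 31°, forward 10.3 m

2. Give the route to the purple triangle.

turn left 23°, forward 6.3 m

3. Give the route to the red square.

turn left 8°, forward 7.1 m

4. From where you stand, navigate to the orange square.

turn left 62°, forward 3.2 m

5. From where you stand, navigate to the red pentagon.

turn left 48°, forward 8.1 m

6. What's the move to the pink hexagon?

turn left 42°, forward 9.1 m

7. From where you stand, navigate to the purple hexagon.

turn right 23°, forward 2.9 m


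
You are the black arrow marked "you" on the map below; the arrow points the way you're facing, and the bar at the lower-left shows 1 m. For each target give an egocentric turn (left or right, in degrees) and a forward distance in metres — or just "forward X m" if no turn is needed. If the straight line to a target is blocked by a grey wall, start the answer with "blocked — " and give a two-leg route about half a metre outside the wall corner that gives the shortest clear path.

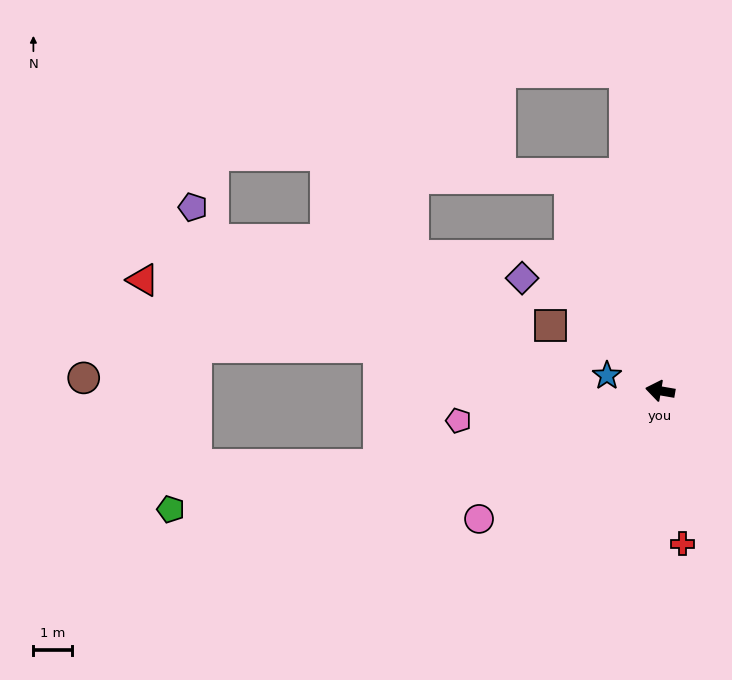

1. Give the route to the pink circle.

turn left 45°, forward 5.8 m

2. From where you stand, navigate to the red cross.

turn left 108°, forward 4.1 m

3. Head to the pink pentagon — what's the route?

turn left 18°, forward 5.3 m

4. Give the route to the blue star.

turn right 6°, forward 1.5 m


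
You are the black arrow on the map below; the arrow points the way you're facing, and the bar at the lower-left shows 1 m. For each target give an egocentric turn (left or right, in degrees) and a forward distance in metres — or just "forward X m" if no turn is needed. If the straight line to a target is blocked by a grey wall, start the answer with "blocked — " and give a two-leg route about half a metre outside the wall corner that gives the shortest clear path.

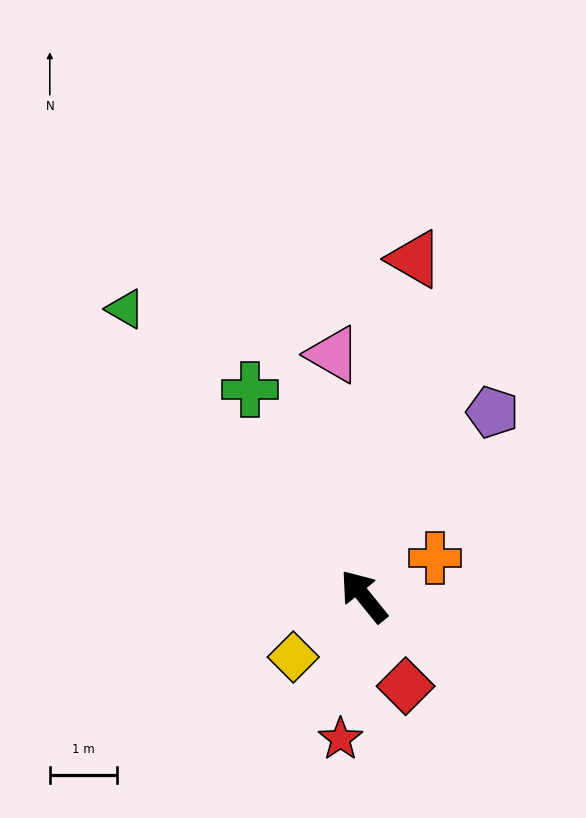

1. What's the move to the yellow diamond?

turn left 92°, forward 1.4 m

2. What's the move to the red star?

turn left 132°, forward 2.1 m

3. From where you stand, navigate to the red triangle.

turn right 48°, forward 5.1 m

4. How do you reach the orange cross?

turn right 101°, forward 1.2 m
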